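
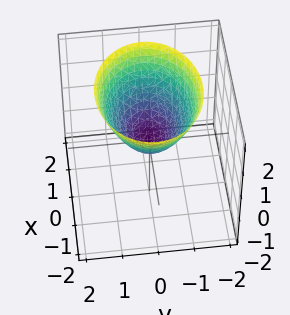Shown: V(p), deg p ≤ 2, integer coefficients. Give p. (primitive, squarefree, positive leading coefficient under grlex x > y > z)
(a) The degree is 2 — a single bowl opening along one axis; a quadric.
(b) Symmetries: the y ↦ −y reflection is a symmetry, so y appears only in even powers; mirror symmetry x ↦ −x ⇒ only even powers of x.
(c) From the axis intercepts and sections: one y-axis crossing is at y = 0; it meets the z-axis at z = 0 (among the integer gridlines); one x-axis crossing is at x = 0.
(d) The integer polynomial consistent with all of this is the stated p.

2*x^2 + 3*y^2 - 3*z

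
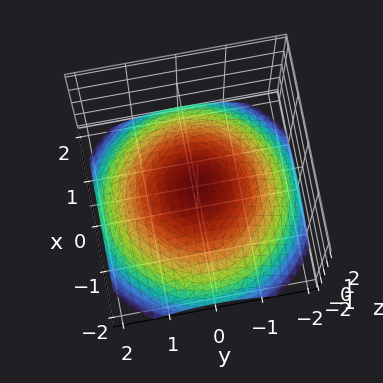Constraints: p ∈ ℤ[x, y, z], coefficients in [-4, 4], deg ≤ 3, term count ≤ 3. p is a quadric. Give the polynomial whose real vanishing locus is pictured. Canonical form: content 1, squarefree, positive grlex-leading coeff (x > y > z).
x^2 + y^2 + 3*z

(a) The degree is 2 — a paraboloid; a quadric.
(b) Symmetry: the z-axis is an axis of rotation, so x and y enter only as x² + y².
(c) Against the integer gridlines: a circular section at z = -1 has radius between 1 and 2; it meets the x-axis at x = 0 (among the integer gridlines); one y-axis crossing is at y = 0; it crosses the z-axis at the gridline z = 0.
(d) Putting this together gives p.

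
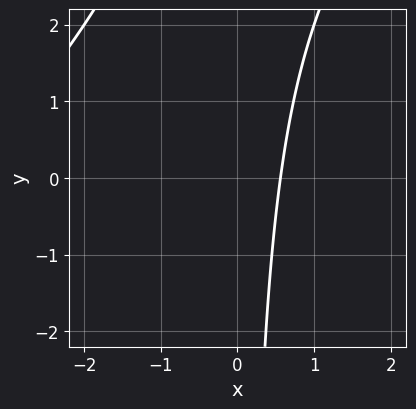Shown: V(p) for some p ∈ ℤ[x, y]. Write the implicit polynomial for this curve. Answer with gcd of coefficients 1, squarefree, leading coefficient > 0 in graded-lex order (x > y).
x^2 - x*y + 3*x - 2

1. The degree is 2 — the shape is more complex than any degree-1 curve.
2. Checking where it meets the axes: it misses every integer gridline on the y-axis.
3. Matching integer coefficients to the picture gives p.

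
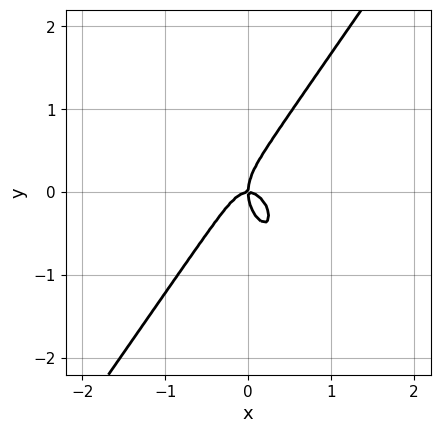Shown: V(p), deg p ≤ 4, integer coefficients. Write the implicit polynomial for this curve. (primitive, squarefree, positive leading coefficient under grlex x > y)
3*x^3 - y^3 + x*y

(a) deg p = 3.
(b) From the axis intercepts and sections: it crosses the y-axis at the gridline y = 0; it meets the x-axis at x = 0 (among the integer gridlines).
(c) Solving for integer coefficients yields p as stated.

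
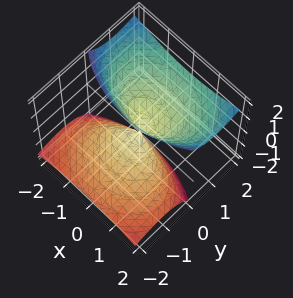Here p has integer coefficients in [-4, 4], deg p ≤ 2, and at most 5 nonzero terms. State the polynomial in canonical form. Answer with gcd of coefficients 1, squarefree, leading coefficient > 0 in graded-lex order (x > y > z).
1. Degree: no degree-1 surface has this shape, so deg p = 2.
2. Checking where it meets the axes: it crosses the z-axis at the gridline z = 0; it crosses the y-axis at the gridline y = 0.
3. Together with the visible shape, these determine p as stated.

x^2 + 2*y^2 - 3*y*z - z^2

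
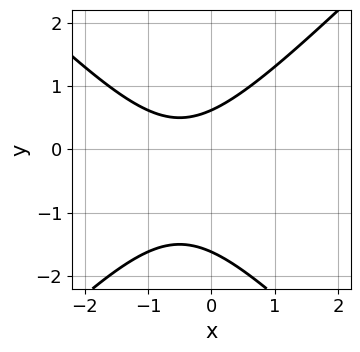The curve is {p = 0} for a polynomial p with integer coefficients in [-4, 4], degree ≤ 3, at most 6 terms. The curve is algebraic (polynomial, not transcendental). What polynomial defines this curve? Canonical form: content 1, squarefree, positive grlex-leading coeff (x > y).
x^2 - y^2 + x - y + 1

The degree is 2 — the shape is more complex than any degree-1 curve.
From the axis intercepts and sections: it misses every integer gridline on the x-axis.
These observations pin down the coefficients.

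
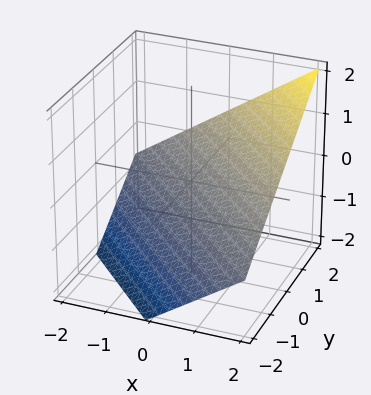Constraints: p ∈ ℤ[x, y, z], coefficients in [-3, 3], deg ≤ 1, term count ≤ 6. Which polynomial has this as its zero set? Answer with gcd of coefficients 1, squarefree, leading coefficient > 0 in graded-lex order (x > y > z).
2*x + 2*y - 3*z - 2

First, degree: every cross-section is a straight line — this is a plane, so deg p = 1.
Then, from the visible intercepts: it meets the x-axis at x = 1 (among the integer gridlines); it meets the y-axis at y = 1 (among the integer gridlines).
Finally, the integer polynomial consistent with all of this is the stated p.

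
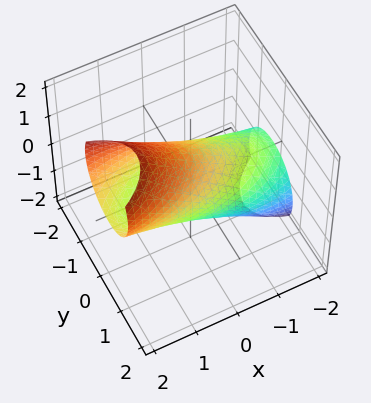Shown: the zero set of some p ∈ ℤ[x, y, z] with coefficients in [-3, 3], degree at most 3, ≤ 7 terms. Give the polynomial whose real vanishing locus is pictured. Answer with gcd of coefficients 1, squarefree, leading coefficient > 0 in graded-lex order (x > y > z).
x^2 - x*y - 3*x*z + 3*y^2 + 2*z^2 - 2

(a) Degree: a generic line meets the surface in up to 2 points, so deg p = 2.
(b) From the axis intercepts and sections: the z-axis gridline crossings are at z ∈ {-1, 1}.
(c) Assembling these constraints gives the stated polynomial.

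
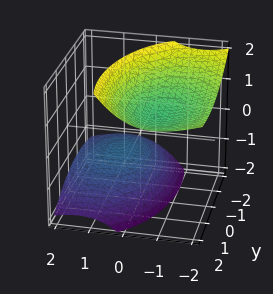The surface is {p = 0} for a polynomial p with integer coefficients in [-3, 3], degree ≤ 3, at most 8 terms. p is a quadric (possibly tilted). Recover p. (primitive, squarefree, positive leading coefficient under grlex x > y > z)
2*x^2 + 3*x*z + y^2 - y*z - 2*z^2 + 2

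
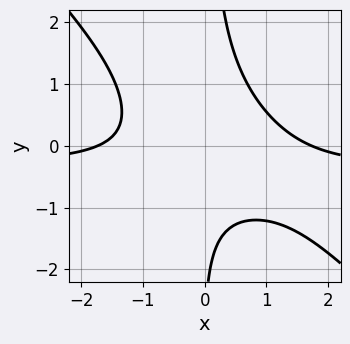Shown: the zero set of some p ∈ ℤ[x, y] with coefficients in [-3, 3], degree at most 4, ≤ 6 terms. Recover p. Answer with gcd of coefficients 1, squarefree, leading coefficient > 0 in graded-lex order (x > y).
First, the degree is 3 — a generic line meets the curve in up to 3 points.
Then, against the integer gridlines: no y-intercept at any integer in the box.
Finally, together with the visible shape, these determine p as stated.

3*x^2*y + 3*x*y^2 + x^2 - y - 3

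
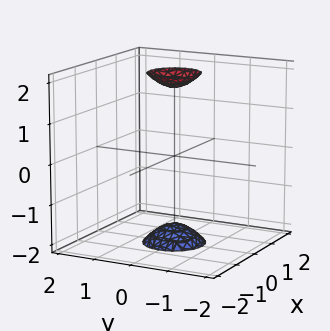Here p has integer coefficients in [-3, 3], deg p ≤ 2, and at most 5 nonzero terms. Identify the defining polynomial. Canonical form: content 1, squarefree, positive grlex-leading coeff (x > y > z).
3*x^2 + 3*y^2 - z^2 + 3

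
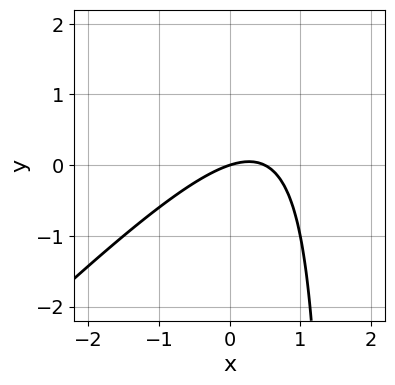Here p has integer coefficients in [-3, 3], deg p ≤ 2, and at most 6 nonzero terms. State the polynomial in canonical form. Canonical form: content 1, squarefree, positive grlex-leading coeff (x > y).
2*x^2 - 2*x*y - x + 3*y

1. Degree: no degree-1 curve has this shape, so deg p = 2.
2. Against the integer gridlines: it crosses the y-axis at the gridline y = 0; it crosses the x-axis at the gridline x = 0.
3. Putting this together gives p.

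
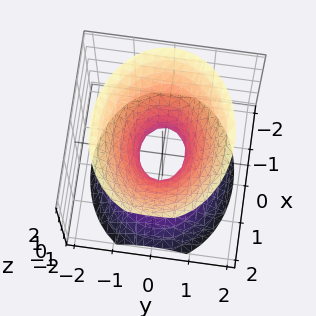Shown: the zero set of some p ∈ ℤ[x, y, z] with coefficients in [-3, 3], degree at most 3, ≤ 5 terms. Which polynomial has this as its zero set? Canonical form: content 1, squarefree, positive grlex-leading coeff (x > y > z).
First, deg p = 2.
Then, symmetries: mirror symmetry y ↦ −y ⇒ only even powers of y; mirror symmetry z ↦ −z ⇒ only even powers of z; mirror symmetry x ↦ −x ⇒ only even powers of x.
Then, against the integer gridlines: it misses every integer gridline on the z-axis.
Finally, these observations pin down the coefficients.

2*x^2 + 3*y^2 - 2*z^2 - 1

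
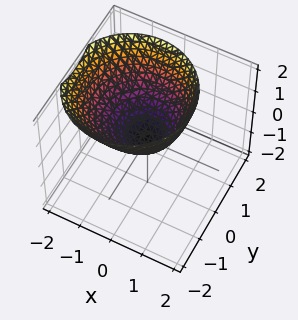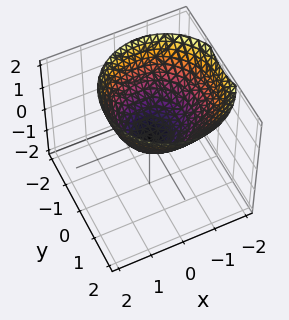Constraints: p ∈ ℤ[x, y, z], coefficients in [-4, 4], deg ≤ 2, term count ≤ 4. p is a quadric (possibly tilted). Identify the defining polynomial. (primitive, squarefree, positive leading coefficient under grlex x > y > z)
First, deg p = 2. The shape is more complex than any degree-1 surface.
Next, from the axis intercepts and sections: one z-axis crossing is at z = 0; it meets the y-axis at y = 0 (among the integer gridlines); it meets the x-axis at x = 0 (among the integer gridlines).
Finally, solving for integer coefficients yields p as stated.

2*x^2 + x*z + 2*y^2 - 3*z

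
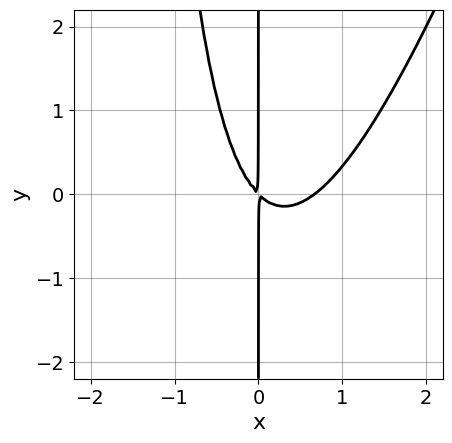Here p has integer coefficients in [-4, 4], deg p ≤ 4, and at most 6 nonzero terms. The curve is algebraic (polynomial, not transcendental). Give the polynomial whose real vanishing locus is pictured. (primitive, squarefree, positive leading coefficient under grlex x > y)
deg p = 3. The shape is more complex than any degree-2 curve.
Checking where it meets the axes: the visible y-axis segment lies entirely on the curve.
Assembling these constraints gives the stated polynomial.

3*x^3 - x^2*y - 2*x^2 - 2*x*y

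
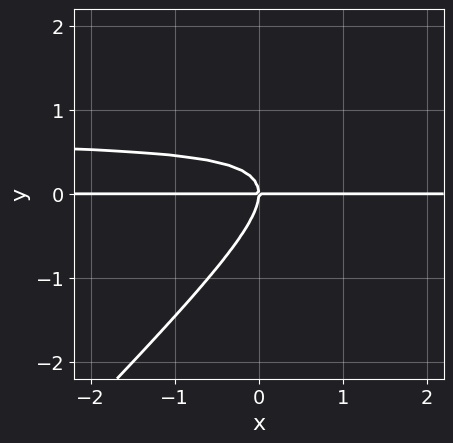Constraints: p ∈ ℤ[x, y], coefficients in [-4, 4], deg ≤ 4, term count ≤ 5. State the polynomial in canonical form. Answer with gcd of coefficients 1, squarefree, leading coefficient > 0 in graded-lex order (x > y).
3*x*y^2 - 3*y^3 - 2*x*y

deg p = 3. No degree-2 curve has this shape.
Observable constraints: it crosses the y-axis at the gridline y = 0; the visible x-axis segment lies entirely on the curve.
Matching integer coefficients to the picture gives p.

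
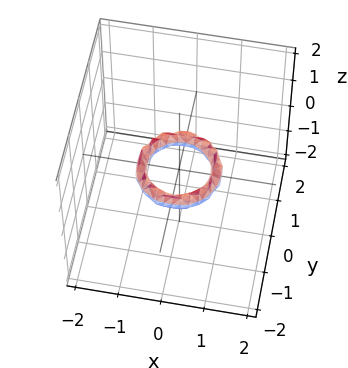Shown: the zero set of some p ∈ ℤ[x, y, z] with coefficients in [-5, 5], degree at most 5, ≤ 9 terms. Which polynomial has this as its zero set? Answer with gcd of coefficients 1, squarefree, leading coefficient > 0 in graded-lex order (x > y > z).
1. The degree is 4 — the shape is more complex than any degree-3 surface.
2. Symmetry: the surface is invariant under rotation about z: p = q(x² + y², z).
3. Checking where it meets the axes: a circular section at z = 0 has radius between 0 and 1; among the integer gridlines, it crosses the y-axis at y ∈ {-1, 1}.
4. Together with the visible shape, these determine p as stated. Check: (-1, 0, 0) on the x-axis lies on the surface, and p(-1, 0, 0) = 0. ✓

2*x^4 + 4*x^2*y^2 + 2*y^4 - 3*x^2 - 3*y^2 + 2*z^2 + 1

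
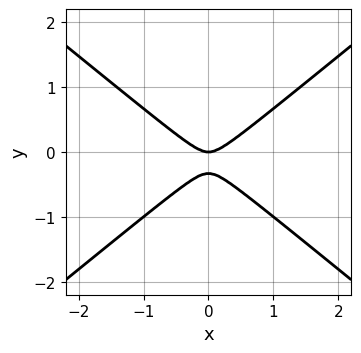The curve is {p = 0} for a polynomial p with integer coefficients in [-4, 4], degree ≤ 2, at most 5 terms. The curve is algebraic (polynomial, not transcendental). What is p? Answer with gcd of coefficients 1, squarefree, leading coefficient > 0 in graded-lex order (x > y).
2*x^2 - 3*y^2 - y

deg p = 2. The shape is more complex than any degree-1 curve.
Symmetries: the x ↦ −x reflection is a symmetry, so x appears only in even powers.
Against the integer gridlines: one x-axis crossing is at x = 0; one y-axis crossing is at y = 0.
These observations pin down the coefficients.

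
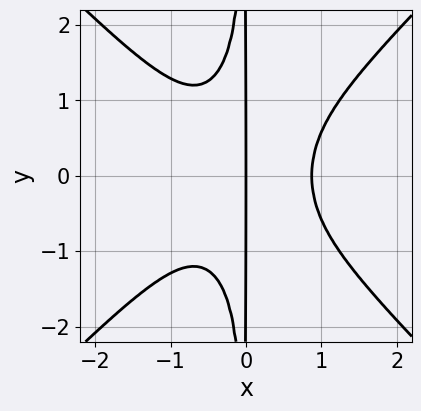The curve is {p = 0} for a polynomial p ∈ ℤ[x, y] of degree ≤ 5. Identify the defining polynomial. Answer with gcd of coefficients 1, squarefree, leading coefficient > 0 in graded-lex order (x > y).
3*x^4 - 3*x^2*y^2 - 2*x

(a) Degree: no degree-3 curve has this shape, so deg p = 4.
(b) Symmetries: the y ↦ −y reflection is a symmetry, so y appears only in even powers.
(c) From the axis intercepts and sections: the visible y-axis segment lies entirely on the curve; it crosses the x-axis at the gridline x = 0.
(d) Assembling these constraints gives the stated polynomial.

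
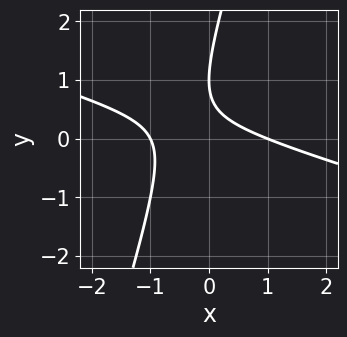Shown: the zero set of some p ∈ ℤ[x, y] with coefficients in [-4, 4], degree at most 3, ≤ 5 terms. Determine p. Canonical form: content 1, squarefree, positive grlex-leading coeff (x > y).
x^2 + 3*x*y - y^2 + 2*y - 1

1. deg p = 2.
2. Observable constraints: the x-axis gridline crossings are at x ∈ {-1, 1}; it crosses the y-axis at the gridline y = 1.
3. Solving for integer coefficients yields p as stated.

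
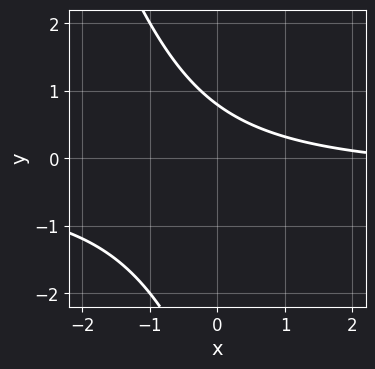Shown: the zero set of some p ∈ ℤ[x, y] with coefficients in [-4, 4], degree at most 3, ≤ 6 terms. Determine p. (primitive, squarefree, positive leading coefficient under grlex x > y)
3*x*y + y^2 + x + 3*y - 3

1. The degree is 2 — the shape is more complex than any degree-1 curve.
2. Against the integer gridlines: no x-intercept at any integer in the box.
3. Together with the visible shape, these determine p as stated.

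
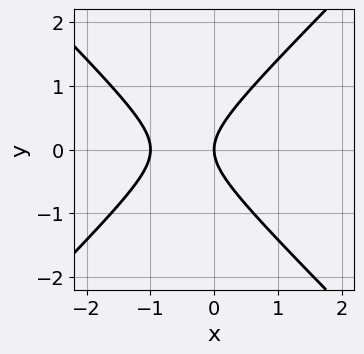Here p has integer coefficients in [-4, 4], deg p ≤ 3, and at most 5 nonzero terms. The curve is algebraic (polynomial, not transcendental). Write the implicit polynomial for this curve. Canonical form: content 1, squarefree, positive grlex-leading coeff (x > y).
x^2 - y^2 + x

(a) The degree is 2 — no degree-1 curve has this shape.
(b) Symmetries: it's symmetric under y → −y, forcing even powers of y.
(c) Checking where it meets the axes: one y-axis crossing is at y = 0; the x-axis gridline crossings are at x ∈ {-1, 0}.
(d) Assembling these constraints gives the stated polynomial.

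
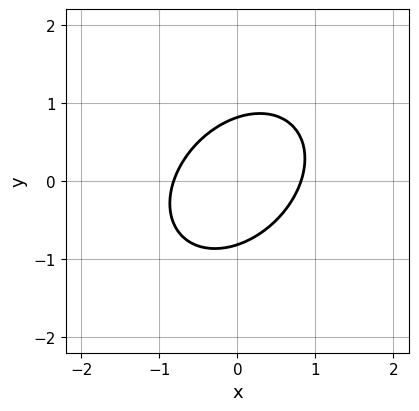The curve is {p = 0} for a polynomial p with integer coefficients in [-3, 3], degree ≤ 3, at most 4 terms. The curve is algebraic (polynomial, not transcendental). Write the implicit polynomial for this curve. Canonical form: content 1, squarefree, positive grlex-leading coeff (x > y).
(a) deg p = 2.
(b) Solving for integer coefficients yields p as stated.

3*x^2 - 2*x*y + 3*y^2 - 2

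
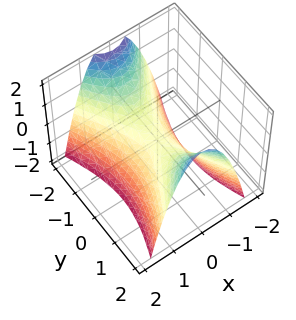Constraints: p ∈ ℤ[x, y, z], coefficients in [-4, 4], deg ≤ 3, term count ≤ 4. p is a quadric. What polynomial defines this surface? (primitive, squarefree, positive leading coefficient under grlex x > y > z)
3*x^2 - y^2 + 2*z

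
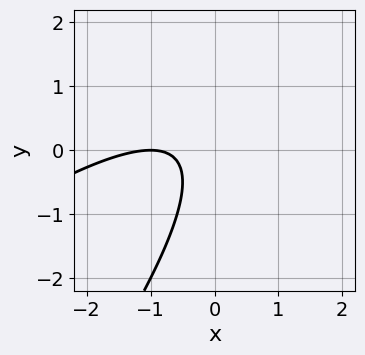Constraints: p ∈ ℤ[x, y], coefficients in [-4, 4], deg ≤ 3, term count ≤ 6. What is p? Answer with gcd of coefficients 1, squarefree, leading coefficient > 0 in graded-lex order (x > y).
The degree is 2 — the shape is more complex than any degree-1 curve.
From the visible intercepts: one x-axis crossing is at x = -1; no y-intercept at any integer in the box.
Solving for integer coefficients yields p as stated.

x^2 - 2*x*y + y^2 + 2*x + 1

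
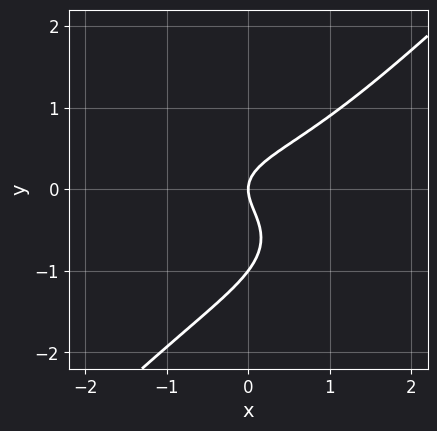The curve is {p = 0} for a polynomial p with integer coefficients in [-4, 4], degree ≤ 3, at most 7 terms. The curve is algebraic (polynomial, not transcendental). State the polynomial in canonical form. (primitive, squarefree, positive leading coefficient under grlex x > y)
x^3 + 2*x*y^2 - 3*y^3 - 3*y^2 + 2*x

First, degree: no degree-2 curve has this shape, so deg p = 3.
Next, against the integer gridlines: one x-axis crossing is at x = 0; among the integer gridlines, it crosses the y-axis at y ∈ {-1, 0}.
Finally, putting this together gives p.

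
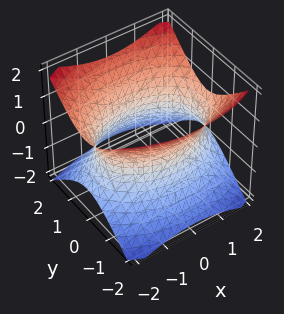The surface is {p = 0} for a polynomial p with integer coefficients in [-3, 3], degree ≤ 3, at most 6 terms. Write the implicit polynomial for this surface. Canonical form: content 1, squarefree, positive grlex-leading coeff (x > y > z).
x^2 + 2*y^2 - 2*z^2 - 3

First, degree: one connected sheet with a waist; a quadric, so deg p = 2.
Then, symmetries: mirror symmetry x ↦ −x ⇒ only even powers of x; the y ↦ −y reflection is a symmetry, so y appears only in even powers; the z ↦ −z reflection is a symmetry, so z appears only in even powers.
Then, from the visible intercepts: the surface avoids every integer z-axis point in the box.
Finally, solving for integer coefficients yields p as stated.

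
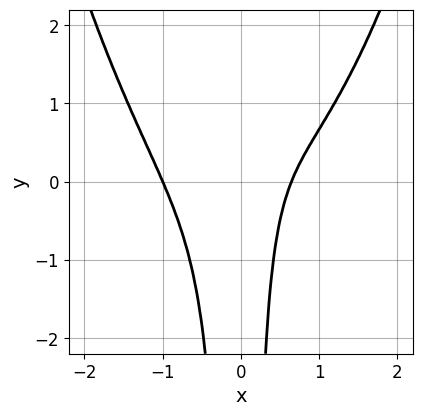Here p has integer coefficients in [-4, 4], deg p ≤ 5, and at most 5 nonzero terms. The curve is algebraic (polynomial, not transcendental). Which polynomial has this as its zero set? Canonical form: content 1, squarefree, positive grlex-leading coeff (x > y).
2*x^4 - 3*x^2*y + x - 1

1. deg p = 4.
2. Against the integer gridlines: the curve avoids every integer y-axis point in the box; it meets the x-axis at x = -1 (among the integer gridlines).
3. The integer polynomial consistent with all of this is the stated p.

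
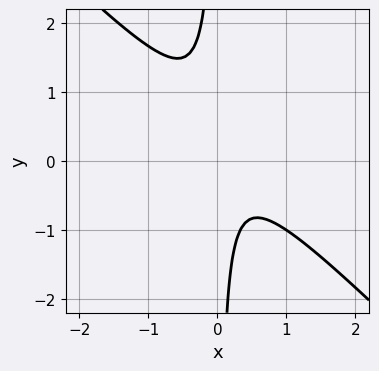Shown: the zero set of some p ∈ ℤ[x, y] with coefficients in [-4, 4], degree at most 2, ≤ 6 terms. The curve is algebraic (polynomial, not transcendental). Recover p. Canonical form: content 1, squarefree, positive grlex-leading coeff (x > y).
First, the degree is 2 — a generic line meets the curve in up to 2 points.
Next, observable constraints: the curve avoids every integer x-axis point in the box; it misses every integer gridline on the y-axis.
Finally, matching integer coefficients to the picture gives p.

3*x^2 + 3*x*y - x + 1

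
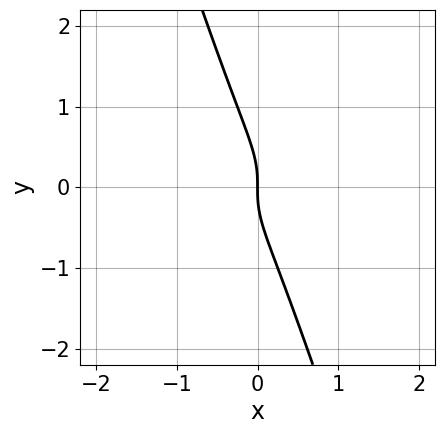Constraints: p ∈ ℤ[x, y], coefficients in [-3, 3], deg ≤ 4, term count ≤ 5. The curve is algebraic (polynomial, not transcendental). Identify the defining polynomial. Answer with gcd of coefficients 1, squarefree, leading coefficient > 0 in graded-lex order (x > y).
3*x*y^2 + y^3 + x

1. deg p = 3.
2. Checking where it meets the axes: it crosses the y-axis at the gridline y = 0; it crosses the x-axis at the gridline x = 0.
3. Fitting integer coefficients to these (and the overall shape) gives p.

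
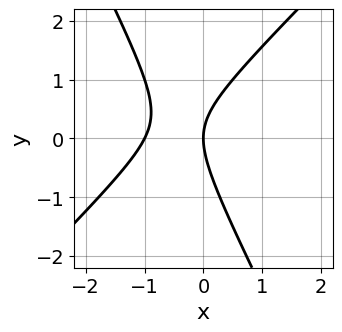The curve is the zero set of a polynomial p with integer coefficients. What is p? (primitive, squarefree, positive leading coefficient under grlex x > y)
First, degree: the shape is more complex than any degree-1 curve, so deg p = 2.
Then, checking where it meets the axes: the x-axis gridline crossings are at x ∈ {-1, 0}; one y-axis crossing is at y = 0.
Finally, assembling these constraints gives the stated polynomial.

2*x^2 - x*y - y^2 + 2*x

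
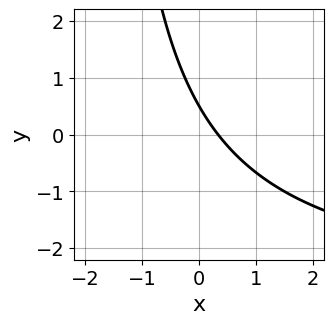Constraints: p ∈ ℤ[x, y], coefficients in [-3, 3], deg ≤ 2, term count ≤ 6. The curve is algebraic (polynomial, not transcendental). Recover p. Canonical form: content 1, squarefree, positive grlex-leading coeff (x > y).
First, the degree is 2 — no degree-1 curve has this shape.
Finally, solving for integer coefficients yields p as stated.

x*y + 3*x + 2*y - 1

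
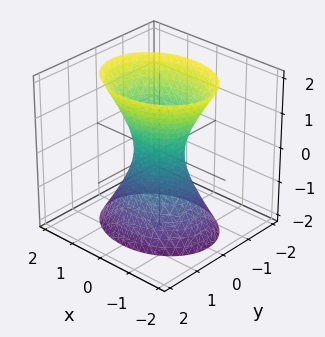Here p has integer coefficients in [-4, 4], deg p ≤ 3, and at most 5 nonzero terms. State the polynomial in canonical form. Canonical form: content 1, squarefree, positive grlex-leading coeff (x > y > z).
2*x^2 + 3*y^2 - z^2 - 1

(a) Degree: an hourglass — one-sheet hyperboloid; a quadric, so deg p = 2.
(b) Symmetries: it's symmetric under y → −y, forcing even powers of y; the z ↦ −z reflection is a symmetry, so z appears only in even powers; mirror symmetry x ↦ −x ⇒ only even powers of x.
(c) Against the integer gridlines: it misses every integer gridline on the z-axis.
(d) The integer polynomial consistent with all of this is the stated p.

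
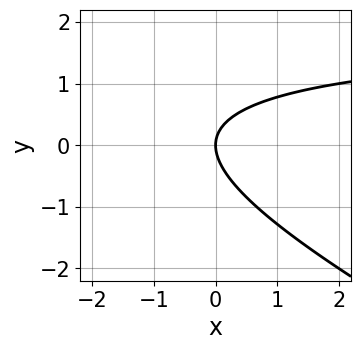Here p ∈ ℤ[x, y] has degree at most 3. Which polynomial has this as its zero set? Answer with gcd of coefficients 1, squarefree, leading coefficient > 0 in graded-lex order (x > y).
x*y + 2*y^2 - 2*x

First, degree: a generic line meets the curve in up to 2 points, so deg p = 2.
Next, against the integer gridlines: it meets the y-axis at y = 0 (among the integer gridlines); it meets the x-axis at x = 0 (among the integer gridlines).
Finally, these observations pin down the coefficients.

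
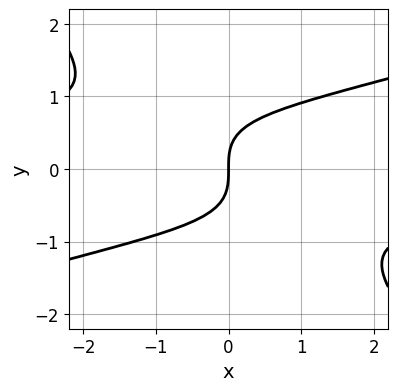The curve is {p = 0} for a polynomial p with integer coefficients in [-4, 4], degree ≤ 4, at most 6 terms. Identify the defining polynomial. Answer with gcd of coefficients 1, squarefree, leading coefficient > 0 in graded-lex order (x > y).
x^2*y - 2*x*y^2 - 3*y^3 + 3*x

Degree: the shape is more complex than any degree-2 curve, so deg p = 3.
From the axis intercepts and sections: it crosses the x-axis at the gridline x = 0; it crosses the y-axis at the gridline y = 0.
These observations pin down the coefficients.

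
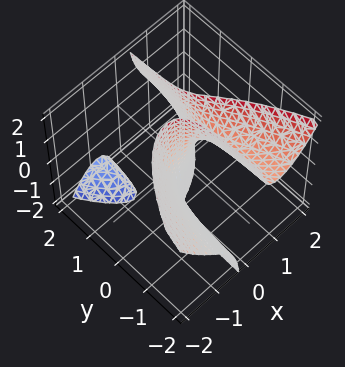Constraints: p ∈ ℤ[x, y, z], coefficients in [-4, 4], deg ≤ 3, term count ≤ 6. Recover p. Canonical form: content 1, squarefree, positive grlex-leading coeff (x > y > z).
3*x^3 + 3*x*y*z - x*z - 2*y

1. There are 2 components. They look like related sheets of one shape, so recover p as a whole.
2. deg p = 3. The shape is more complex than any degree-2 surface.
3. Against the integer gridlines: the visible z-axis segment lies entirely on the surface; one y-axis crossing is at y = 0; it crosses the x-axis at the gridline x = 0.
4. These observations pin down the coefficients.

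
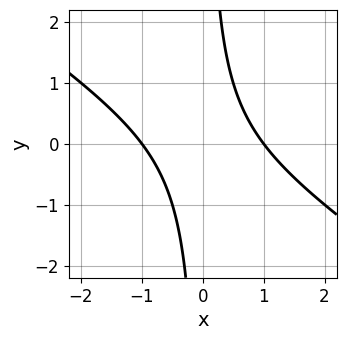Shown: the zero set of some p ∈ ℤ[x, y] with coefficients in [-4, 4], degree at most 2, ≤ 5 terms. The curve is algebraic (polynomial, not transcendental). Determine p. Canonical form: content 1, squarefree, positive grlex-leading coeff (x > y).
First, deg p = 2.
Next, checking where it meets the axes: no y-intercept at any integer in the box; among the integer gridlines, it crosses the x-axis at x ∈ {-1, 1}.
Finally, solving for integer coefficients yields p as stated.

2*x^2 + 3*x*y - 2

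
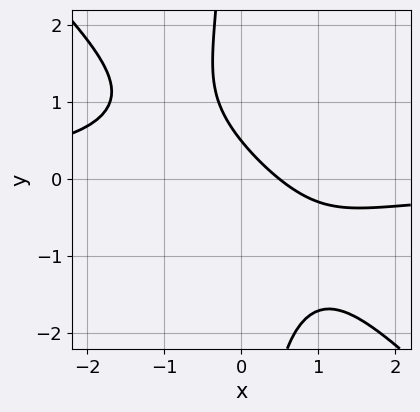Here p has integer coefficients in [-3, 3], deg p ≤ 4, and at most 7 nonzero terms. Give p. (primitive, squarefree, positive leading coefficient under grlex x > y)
2*x^2*y + 2*x*y^2 + 2*x + 2*y - 1

(a) deg p = 3. The shape is more complex than any degree-2 curve.
(b) The integer polynomial consistent with all of this is the stated p.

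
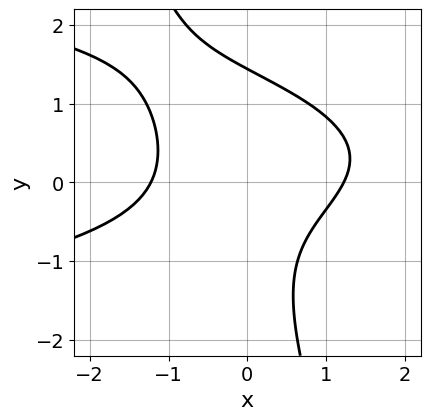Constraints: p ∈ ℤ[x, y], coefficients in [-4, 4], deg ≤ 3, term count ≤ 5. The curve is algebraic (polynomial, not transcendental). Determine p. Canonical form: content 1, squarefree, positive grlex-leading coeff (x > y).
3*x*y^2 + y^3 + 2*x^2 - 2*x*y - 3

First, the degree is 3 — the shape is more complex than any degree-2 curve.
Finally, putting this together gives p.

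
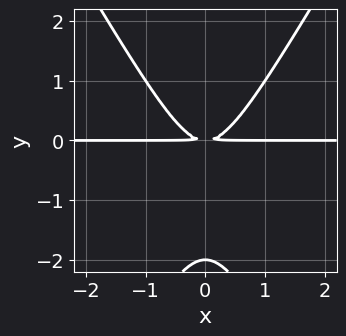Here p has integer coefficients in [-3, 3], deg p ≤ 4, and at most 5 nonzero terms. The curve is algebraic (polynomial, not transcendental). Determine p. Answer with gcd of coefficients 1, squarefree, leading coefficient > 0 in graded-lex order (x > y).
First, degree: no degree-2 curve has this shape, so deg p = 3.
Next, symmetries: the x ↦ −x reflection is a symmetry, so x appears only in even powers.
Then, against the integer gridlines: it meets the y-axis at y = -2 (among the integer gridlines); the visible x-axis segment lies entirely on the curve.
Finally, solving for integer coefficients yields p as stated.

3*x^2*y - y^3 - 2*y^2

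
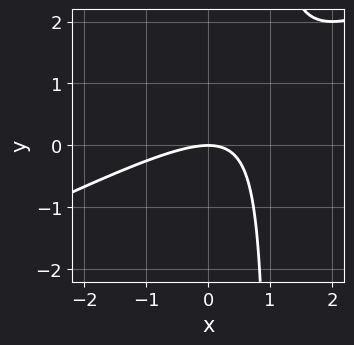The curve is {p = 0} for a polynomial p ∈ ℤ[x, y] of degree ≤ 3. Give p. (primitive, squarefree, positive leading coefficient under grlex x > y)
x^2 - 2*x*y + 2*y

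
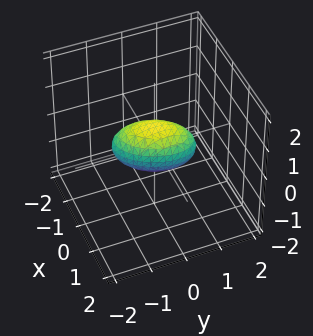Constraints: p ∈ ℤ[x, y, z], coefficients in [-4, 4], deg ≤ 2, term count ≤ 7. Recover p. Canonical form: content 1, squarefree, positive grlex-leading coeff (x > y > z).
2*x^2 - x*y + y^2 + 2*z^2 - 1

1. deg p = 2. No degree-1 surface has this shape.
2. Reading off the gridlines: the y-axis gridline crossings are at y ∈ {-1, 1}.
3. Assembling these constraints gives the stated polynomial.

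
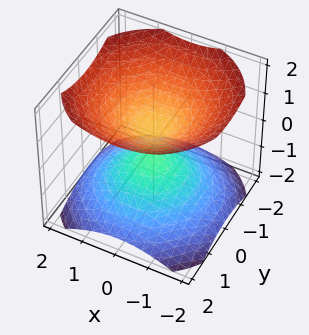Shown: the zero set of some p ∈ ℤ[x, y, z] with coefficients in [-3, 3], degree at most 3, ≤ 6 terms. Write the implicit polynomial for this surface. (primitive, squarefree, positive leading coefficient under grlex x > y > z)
2*x^2 + 2*y^2 - 3*z^2 + 1

1. The picture has 2 separate pieces.
2. Degree: two sheets facing apart; a quadric, so deg p = 2.
3. Symmetry: the surface is invariant under rotation about z: p = q(x² + y², z); it's symmetric under z → −z, forcing even powers of z.
4. Against the integer gridlines: it misses every integer gridline on the x-axis; no y-intercept at any integer in the box; a circular section at z = -1 has radius exactly 1.
5. These observations pin down the coefficients.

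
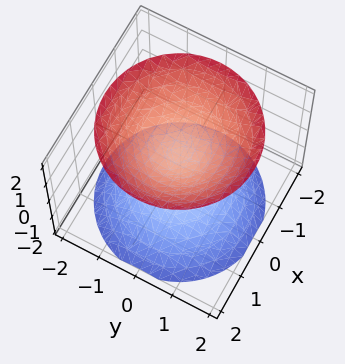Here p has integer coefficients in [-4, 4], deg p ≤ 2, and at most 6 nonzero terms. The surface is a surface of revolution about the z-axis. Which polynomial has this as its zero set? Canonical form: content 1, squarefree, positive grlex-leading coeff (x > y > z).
2*x^2 + 2*y^2 - 2*z^2 + 1

1. There are 2 components.
2. Degree: the shape is more complex than any degree-1 surface, so deg p = 2.
3. Symmetry: the surface is invariant under rotation about z: p = q(x² + y², z).
4. Reading off the gridlines: a circular section at z = 2 has radius between 1 and 2; the surface avoids every integer x-axis point in the box; it misses every integer gridline on the y-axis.
5. Together with the visible shape, these determine p as stated.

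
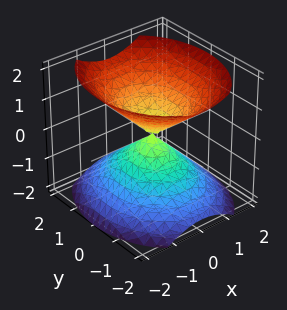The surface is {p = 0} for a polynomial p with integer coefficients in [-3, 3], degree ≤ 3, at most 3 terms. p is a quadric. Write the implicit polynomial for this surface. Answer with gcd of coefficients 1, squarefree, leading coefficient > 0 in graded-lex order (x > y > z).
The picture has 2 separate pieces. They look like related sheets of one shape, so recover p as a whole.
The degree is 2 — a double cone through the origin; a quadric.
Symmetries: mirror symmetry y ↦ −y ⇒ only even powers of y; it's symmetric under z → −z, forcing even powers of z; mirror symmetry x ↦ −x ⇒ only even powers of x.
Against the integer gridlines: it meets the y-axis at y = 0 (among the integer gridlines); it crosses the z-axis at the gridline z = 0; one x-axis crossing is at x = 0.
Matching integer coefficients to the picture gives p.

3*x^2 + 2*y^2 - 3*z^2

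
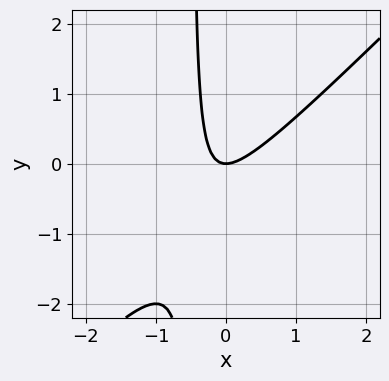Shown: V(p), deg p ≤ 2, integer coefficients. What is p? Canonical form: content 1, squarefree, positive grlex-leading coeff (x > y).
2*x^2 - 2*x*y - y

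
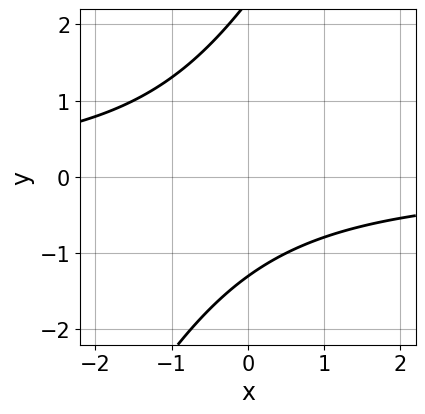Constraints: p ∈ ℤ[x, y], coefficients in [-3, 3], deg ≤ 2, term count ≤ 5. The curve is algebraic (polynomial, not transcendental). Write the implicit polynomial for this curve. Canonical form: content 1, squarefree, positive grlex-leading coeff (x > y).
First, deg p = 2. The shape is more complex than any degree-1 curve.
Next, observable constraints: the curve avoids every integer x-axis point in the box.
Finally, together with the visible shape, these determine p as stated.

2*x*y - y^2 + y + 3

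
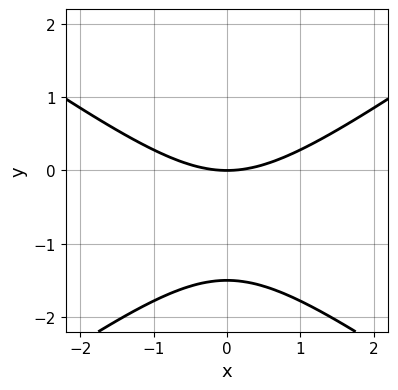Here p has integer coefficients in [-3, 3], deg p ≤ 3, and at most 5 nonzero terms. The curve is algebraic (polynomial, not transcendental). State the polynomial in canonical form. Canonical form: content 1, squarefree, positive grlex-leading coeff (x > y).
1. deg p = 2. A generic line meets the curve in up to 2 points.
2. Symmetries: the x ↦ −x reflection is a symmetry, so x appears only in even powers.
3. Against the integer gridlines: it crosses the y-axis at the gridline y = 0; it meets the x-axis at x = 0 (among the integer gridlines).
4. Together with the visible shape, these determine p as stated.

x^2 - 2*y^2 - 3*y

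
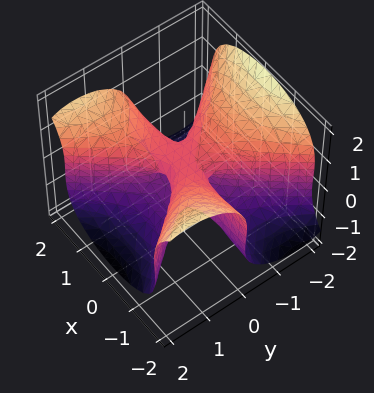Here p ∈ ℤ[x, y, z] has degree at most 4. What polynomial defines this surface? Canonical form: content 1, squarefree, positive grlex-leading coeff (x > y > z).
(a) deg p = 3.
(b) Against the integer gridlines: it meets the y-axis at y = 0 (among the integer gridlines); every point of the x-axis in the box is on the surface; it meets the z-axis at z = 0 (among the integer gridlines).
(c) These observations pin down the coefficients.

3*x^2*y - 2*y^3 - 3*z^3 + z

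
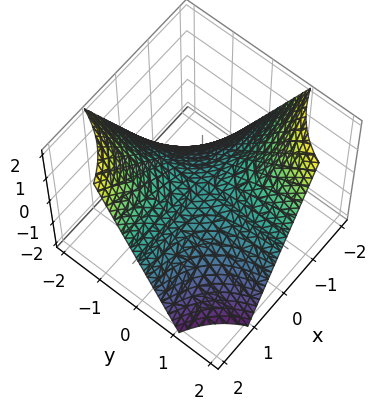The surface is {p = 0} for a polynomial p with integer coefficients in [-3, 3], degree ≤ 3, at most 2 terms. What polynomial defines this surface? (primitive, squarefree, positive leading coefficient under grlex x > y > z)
Degree: a hyperbolic paraboloid; a quadric, so deg p = 2.
From the axis intercepts and sections: it meets the z-axis at z = 0 (among the integer gridlines); every point of the y-axis in the box is on the surface; the visible x-axis segment lies entirely on the surface.
Solving for integer coefficients yields p as stated.

x*y + z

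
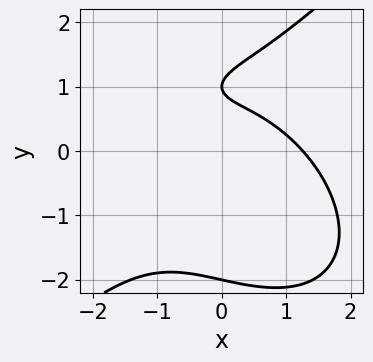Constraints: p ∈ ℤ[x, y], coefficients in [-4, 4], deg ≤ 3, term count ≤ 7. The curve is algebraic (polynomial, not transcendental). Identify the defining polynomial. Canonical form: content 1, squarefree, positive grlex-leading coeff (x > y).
x^3 - y^3 + x*y + 3*y - 2

First, degree: a generic line meets the curve in up to 3 points, so deg p = 3.
Next, against the integer gridlines: the y-axis gridline crossings are at y ∈ {-2, 1}.
Finally, the integer polynomial consistent with all of this is the stated p.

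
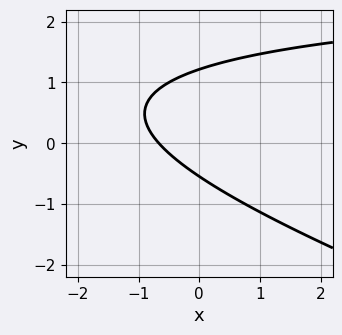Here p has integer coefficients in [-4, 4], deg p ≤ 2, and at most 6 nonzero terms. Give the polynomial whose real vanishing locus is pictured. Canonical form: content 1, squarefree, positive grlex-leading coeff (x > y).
Degree: no degree-1 curve has this shape, so deg p = 2.
The integer polynomial consistent with all of this is the stated p.

x*y + 3*y^2 - 3*x - 2*y - 2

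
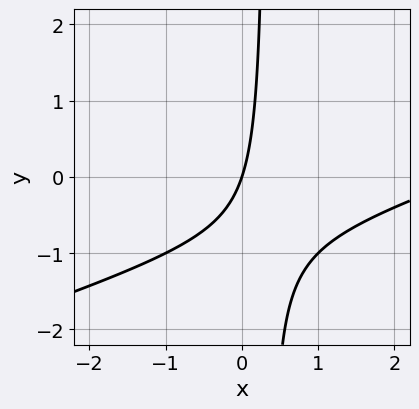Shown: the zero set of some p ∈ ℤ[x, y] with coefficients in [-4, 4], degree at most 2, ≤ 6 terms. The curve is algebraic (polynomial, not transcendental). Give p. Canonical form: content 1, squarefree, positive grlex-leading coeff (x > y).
First, deg p = 2. The shape is more complex than any degree-1 curve.
Next, observable constraints: it meets the y-axis at y = 0 (among the integer gridlines); it meets the x-axis at x = 0 (among the integer gridlines).
Finally, fitting integer coefficients to these (and the overall shape) gives p.

x^2 - 3*x*y - 3*x + y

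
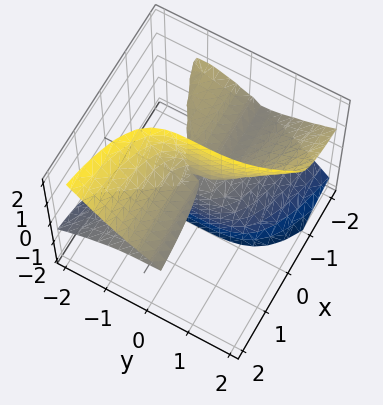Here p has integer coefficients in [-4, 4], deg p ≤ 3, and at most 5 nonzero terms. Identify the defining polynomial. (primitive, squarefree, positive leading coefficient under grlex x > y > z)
deg p = 3. The shape is more complex than any degree-2 surface.
Reading off the gridlines: one y-axis crossing is at y = 0; the visible z-axis segment lies entirely on the surface; every point of the x-axis in the box is on the surface.
Solving for integer coefficients yields p as stated.

2*x*y*z + 3*x*z^2 + y^3 - x*z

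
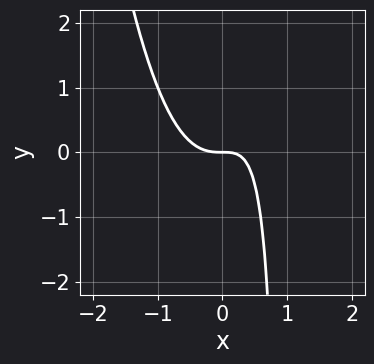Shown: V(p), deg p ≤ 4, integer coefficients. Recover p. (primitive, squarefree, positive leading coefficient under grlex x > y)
2*x^3 - x*y + y

The degree is 3 — the shape is more complex than any degree-2 curve.
Checking where it meets the axes: it crosses the y-axis at the gridline y = 0; it crosses the x-axis at the gridline x = 0.
Assembling these constraints gives the stated polynomial.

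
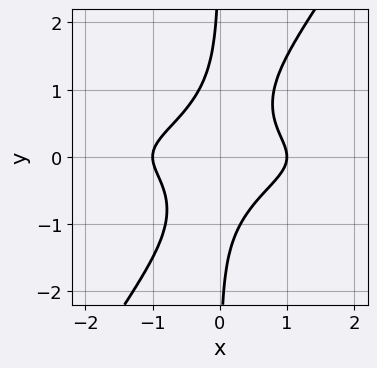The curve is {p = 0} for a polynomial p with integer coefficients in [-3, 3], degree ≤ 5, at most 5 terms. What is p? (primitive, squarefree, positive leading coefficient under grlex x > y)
1. deg p = 4. No degree-3 curve has this shape.
2. Reading off the gridlines: among the integer gridlines, it crosses the x-axis at x ∈ {-1, 1}; it misses every integer gridline on the y-axis.
3. The integer polynomial consistent with all of this is the stated p.

3*x^2*y^2 - 2*x*y^3 + x^2 - 1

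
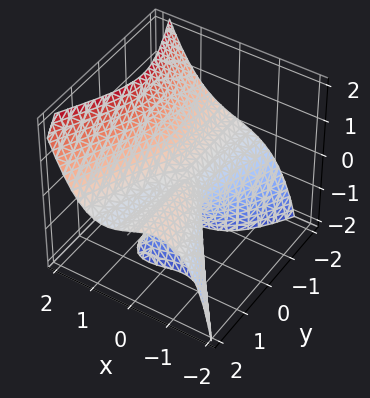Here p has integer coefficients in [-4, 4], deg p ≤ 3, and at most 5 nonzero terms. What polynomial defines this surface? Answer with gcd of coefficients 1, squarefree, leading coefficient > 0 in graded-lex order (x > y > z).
3*x^3 - 2*y^2*z - 2*x*y - z^2 - z

1. The degree is 3 — a generic line meets the surface in up to 3 points.
2. From the visible intercepts: it meets the x-axis at x = 0 (among the integer gridlines); the z-axis gridline crossings are at z ∈ {-1, 0}; every point of the y-axis in the box is on the surface.
3. Together with the visible shape, these determine p as stated.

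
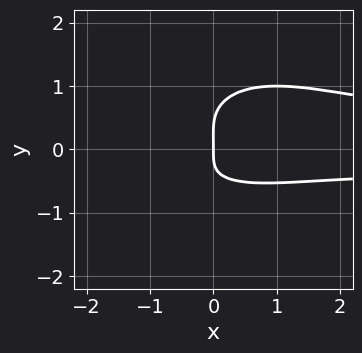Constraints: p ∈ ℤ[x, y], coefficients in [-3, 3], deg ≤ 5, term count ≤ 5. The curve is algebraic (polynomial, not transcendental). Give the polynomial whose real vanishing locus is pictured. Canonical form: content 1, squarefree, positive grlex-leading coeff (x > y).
2*x^2*y^2 + 3*y^4 - y^3 - 2*x*y - 2*x

(a) The degree is 4 — no degree-3 curve has this shape.
(b) Checking where it meets the axes: it meets the x-axis at x = 0 (among the integer gridlines); it meets the y-axis at y = 0 (among the integer gridlines).
(c) Solving for integer coefficients yields p as stated.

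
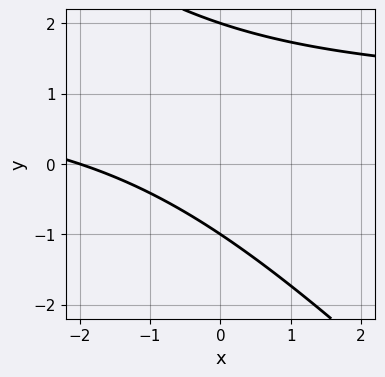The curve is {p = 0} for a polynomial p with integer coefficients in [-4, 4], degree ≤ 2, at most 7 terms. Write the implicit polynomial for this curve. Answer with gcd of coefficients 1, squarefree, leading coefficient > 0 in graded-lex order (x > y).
x*y + y^2 - x - y - 2

First, the degree is 2 — no degree-1 curve has this shape.
Next, observable constraints: one x-axis crossing is at x = -2; the y-axis gridline crossings are at y ∈ {-1, 2}.
Finally, fitting integer coefficients to these (and the overall shape) gives p.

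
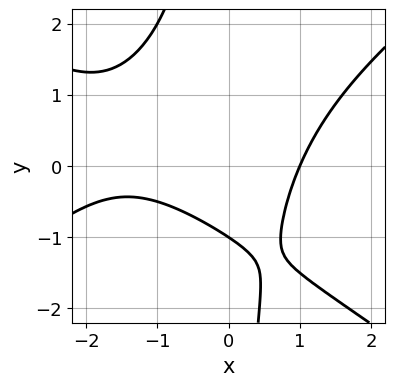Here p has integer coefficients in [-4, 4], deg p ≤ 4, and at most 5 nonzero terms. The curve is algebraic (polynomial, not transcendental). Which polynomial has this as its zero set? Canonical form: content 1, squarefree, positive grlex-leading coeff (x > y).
x^3 - 2*x*y^2 + 2*x^2 - 3*y - 3

(a) deg p = 3. A generic line meets the curve in up to 3 points.
(b) Against the integer gridlines: it crosses the x-axis at the gridline x = 1; it meets the y-axis at y = -1 (among the integer gridlines).
(c) Assembling these constraints gives the stated polynomial.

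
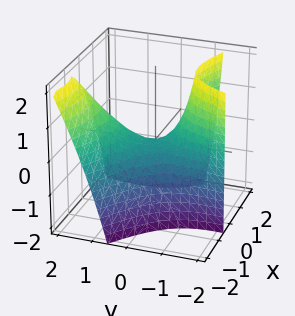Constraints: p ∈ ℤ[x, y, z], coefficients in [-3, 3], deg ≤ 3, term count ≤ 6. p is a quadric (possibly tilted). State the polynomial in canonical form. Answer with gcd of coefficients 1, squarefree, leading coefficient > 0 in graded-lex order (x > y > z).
First, deg p = 2. The shape is more complex than any degree-1 surface.
Then, against the integer gridlines: it meets the y-axis at y = 0 (among the integer gridlines); it crosses the z-axis at the gridline z = 0; it crosses the x-axis at the gridline x = 0.
Finally, together with the visible shape, these determine p as stated.

2*x^2 + 3*x*y - y^2 + y*z + 2*z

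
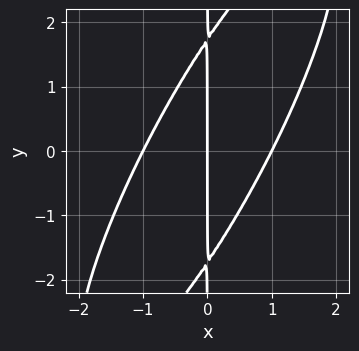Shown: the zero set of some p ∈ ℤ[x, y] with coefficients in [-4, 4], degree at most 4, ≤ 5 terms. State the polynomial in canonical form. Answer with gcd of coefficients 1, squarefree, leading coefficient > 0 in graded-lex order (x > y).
3*x^3 - 3*x^2*y + x*y^2 - 3*x

First, the degree is 3 — a generic line meets the curve in up to 3 points.
Next, from the visible intercepts: every point of the y-axis in the box is on the curve; among the integer gridlines, it crosses the x-axis at x ∈ {-1, 0, 1}.
Finally, fitting integer coefficients to these (and the overall shape) gives p.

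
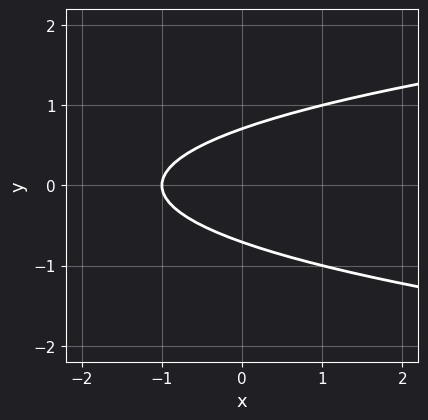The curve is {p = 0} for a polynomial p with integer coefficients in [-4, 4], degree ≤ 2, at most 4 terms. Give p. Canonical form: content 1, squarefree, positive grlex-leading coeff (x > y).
2*y^2 - x - 1

1. Degree: a generic line meets the curve in up to 2 points, so deg p = 2.
2. Symmetries: the y ↦ −y reflection is a symmetry, so y appears only in even powers.
3. Against the integer gridlines: one x-axis crossing is at x = -1.
4. The integer polynomial consistent with all of this is the stated p.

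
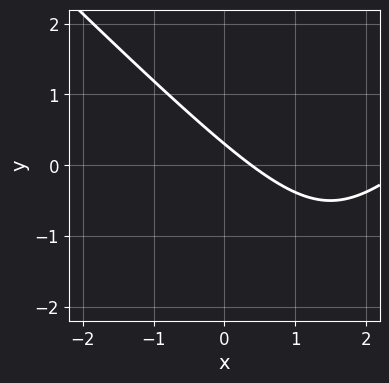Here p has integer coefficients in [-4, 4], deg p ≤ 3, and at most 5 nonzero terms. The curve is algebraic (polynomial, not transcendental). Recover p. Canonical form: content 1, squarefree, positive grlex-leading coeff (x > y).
x^2 - y^2 - 3*x - 3*y + 1

First, deg p = 2. No degree-1 curve has this shape.
Finally, the integer polynomial consistent with all of this is the stated p.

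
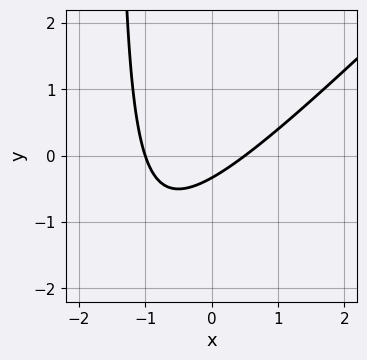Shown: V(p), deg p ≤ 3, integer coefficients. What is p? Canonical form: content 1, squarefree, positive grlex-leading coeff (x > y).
(a) The degree is 2 — no degree-1 curve has this shape.
(b) From the visible intercepts: one x-axis crossing is at x = -1.
(c) Assembling these constraints gives the stated polynomial.

2*x^2 - 2*x*y + x - 3*y - 1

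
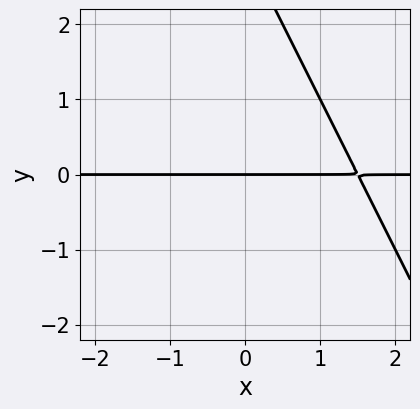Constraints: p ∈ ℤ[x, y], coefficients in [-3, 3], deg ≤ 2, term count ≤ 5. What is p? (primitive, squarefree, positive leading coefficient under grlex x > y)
First, the degree is 2 — a generic line meets the curve in up to 2 points.
Next, reading off the gridlines: it crosses the y-axis at the gridline y = 0; every point of the x-axis in the box is on the curve.
Finally, the integer polynomial consistent with all of this is the stated p.

2*x*y + y^2 - 3*y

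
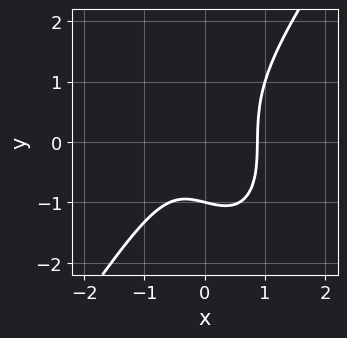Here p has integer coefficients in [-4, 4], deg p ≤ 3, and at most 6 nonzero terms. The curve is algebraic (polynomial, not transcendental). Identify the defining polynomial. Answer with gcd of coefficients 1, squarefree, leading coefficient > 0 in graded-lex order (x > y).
3*x^3 - y^3 + x*y - y - 2

(a) deg p = 3.
(b) Checking where it meets the axes: it crosses the y-axis at the gridline y = -1.
(c) Together with the visible shape, these determine p as stated.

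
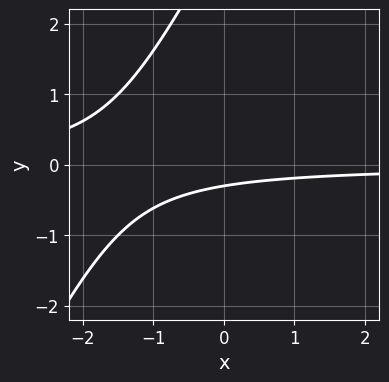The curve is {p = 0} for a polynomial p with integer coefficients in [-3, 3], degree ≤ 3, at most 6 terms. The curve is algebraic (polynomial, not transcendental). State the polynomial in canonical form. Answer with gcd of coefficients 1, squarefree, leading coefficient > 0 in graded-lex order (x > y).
2*x*y - y^2 + 3*y + 1

First, deg p = 2. A generic line meets the curve in up to 2 points.
Next, reading off the gridlines: no x-intercept at any integer in the box.
Finally, together with the visible shape, these determine p as stated.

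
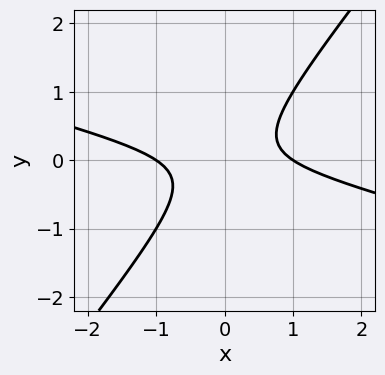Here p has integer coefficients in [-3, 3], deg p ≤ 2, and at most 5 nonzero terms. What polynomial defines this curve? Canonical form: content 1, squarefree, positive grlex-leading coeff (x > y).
x^2 + 3*x*y - 3*y^2 - 1

1. deg p = 2.
2. From the visible intercepts: it misses every integer gridline on the y-axis; the x-axis gridline crossings are at x ∈ {-1, 1}.
3. These observations pin down the coefficients.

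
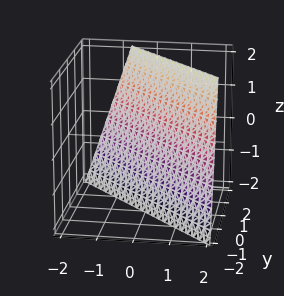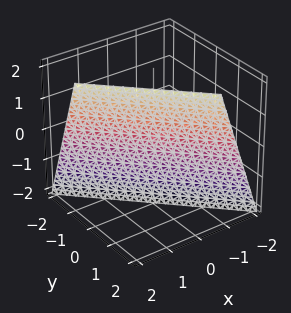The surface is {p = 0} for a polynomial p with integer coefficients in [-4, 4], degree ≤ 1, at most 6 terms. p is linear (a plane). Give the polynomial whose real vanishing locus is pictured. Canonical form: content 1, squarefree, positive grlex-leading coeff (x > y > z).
First, degree: every cross-section is a straight line — this is a plane, so deg p = 1.
Then, from the visible intercepts: it meets the z-axis at z = -2 (among the integer gridlines).
Finally, assembling these constraints gives the stated polynomial.

3*x + 3*y - z - 2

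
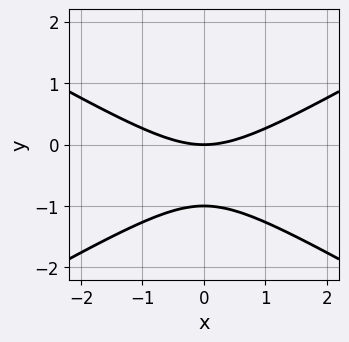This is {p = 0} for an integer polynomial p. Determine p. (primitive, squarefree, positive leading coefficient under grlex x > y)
x^2 - 3*y^2 - 3*y

(a) deg p = 2.
(b) Symmetries: it's symmetric under x → −x, forcing even powers of x.
(c) From the visible intercepts: the y-axis gridline crossings are at y ∈ {-1, 0}; one x-axis crossing is at x = 0.
(d) Assembling these constraints gives the stated polynomial.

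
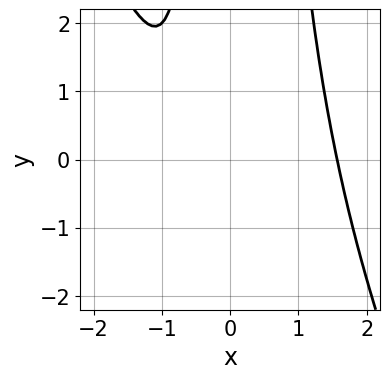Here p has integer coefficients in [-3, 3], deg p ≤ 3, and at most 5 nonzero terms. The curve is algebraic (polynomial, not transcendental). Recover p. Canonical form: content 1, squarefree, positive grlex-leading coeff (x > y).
2*x^3 + x^2*y - 3*x - 3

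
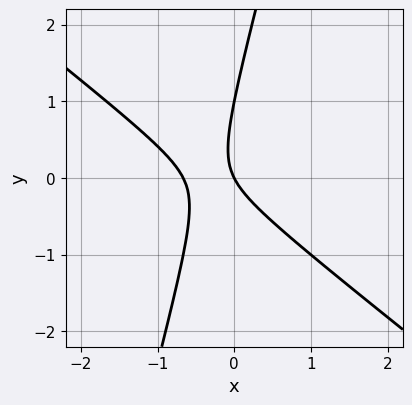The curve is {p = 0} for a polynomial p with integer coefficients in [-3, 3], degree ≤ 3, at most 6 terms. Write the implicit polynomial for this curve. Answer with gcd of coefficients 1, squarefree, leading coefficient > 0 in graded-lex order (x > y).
3*x^2 + 3*x*y - y^2 + 2*x + y

(a) The degree is 2 — no degree-1 curve has this shape.
(b) Against the integer gridlines: among the integer gridlines, it crosses the y-axis at y ∈ {0, 1}; one x-axis crossing is at x = 0.
(c) Putting this together gives p.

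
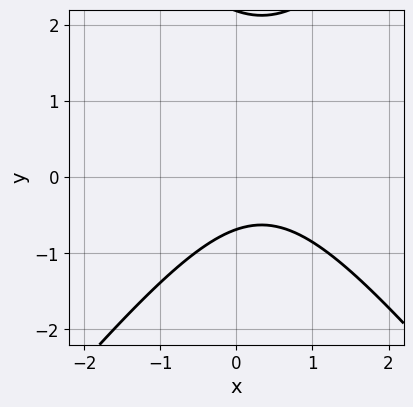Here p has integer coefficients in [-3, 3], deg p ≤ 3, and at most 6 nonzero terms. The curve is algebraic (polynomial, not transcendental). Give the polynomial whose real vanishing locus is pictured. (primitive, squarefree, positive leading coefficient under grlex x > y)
1. deg p = 2. The shape is more complex than any degree-1 curve.
2. Observable constraints: it misses every integer gridline on the x-axis.
3. Assembling these constraints gives the stated polynomial.

3*x^2 - 2*y^2 - 2*x + 3*y + 3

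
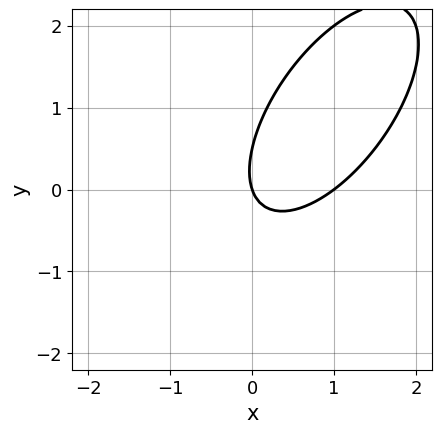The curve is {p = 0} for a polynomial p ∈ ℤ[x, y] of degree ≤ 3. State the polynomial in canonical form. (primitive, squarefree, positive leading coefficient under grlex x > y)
3*x^2 - 3*x*y + 2*y^2 - 3*x - y

(a) deg p = 2. A generic line meets the curve in up to 2 points.
(b) From the axis intercepts and sections: among the integer gridlines, it crosses the x-axis at x ∈ {0, 1}; one y-axis crossing is at y = 0.
(c) Solving for integer coefficients yields p as stated.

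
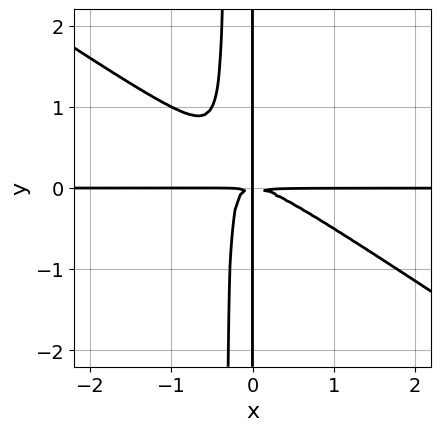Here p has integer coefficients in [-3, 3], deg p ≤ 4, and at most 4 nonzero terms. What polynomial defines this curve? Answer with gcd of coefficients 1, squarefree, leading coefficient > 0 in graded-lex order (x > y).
deg p = 4. The shape is more complex than any degree-3 curve.
Observable constraints: the visible y-axis segment lies entirely on the curve; every point of the x-axis in the box is on the curve.
The integer polynomial consistent with all of this is the stated p.

2*x^3*y + 3*x^2*y^2 + x*y^2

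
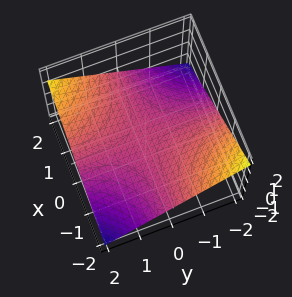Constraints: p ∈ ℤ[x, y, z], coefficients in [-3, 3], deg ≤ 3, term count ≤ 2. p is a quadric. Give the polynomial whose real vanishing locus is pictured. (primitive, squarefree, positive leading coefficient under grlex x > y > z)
(a) The degree is 2 — a hyperbolic paraboloid; a quadric.
(b) Observable constraints: every point of the y-axis in the box is on the surface; one z-axis crossing is at z = 0; every point of the x-axis in the box is on the surface.
(c) These observations pin down the coefficients.

x*y - 3*z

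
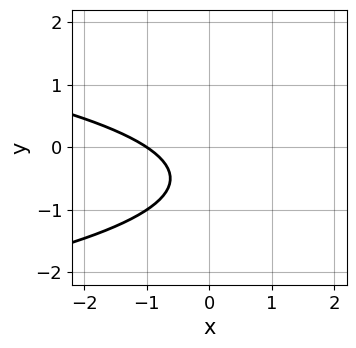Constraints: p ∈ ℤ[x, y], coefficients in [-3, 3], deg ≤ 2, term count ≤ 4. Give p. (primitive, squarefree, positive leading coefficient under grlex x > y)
3*y^2 + 2*x + 3*y + 2

The degree is 2 — a generic line meets the curve in up to 2 points.
Reading off the gridlines: the curve avoids every integer y-axis point in the box; it crosses the x-axis at the gridline x = -1.
The integer polynomial consistent with all of this is the stated p.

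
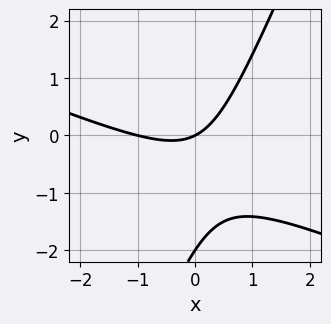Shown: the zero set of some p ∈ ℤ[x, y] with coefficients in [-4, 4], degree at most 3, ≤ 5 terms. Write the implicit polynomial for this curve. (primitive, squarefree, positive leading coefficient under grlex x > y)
First, degree: the shape is more complex than any degree-1 curve, so deg p = 2.
Then, checking where it meets the axes: the y-axis gridline crossings are at y ∈ {-2, 0}; among the integer gridlines, it crosses the x-axis at x ∈ {-1, 0}.
Finally, the integer polynomial consistent with all of this is the stated p.

x^2 + 2*x*y - y^2 + x - 2*y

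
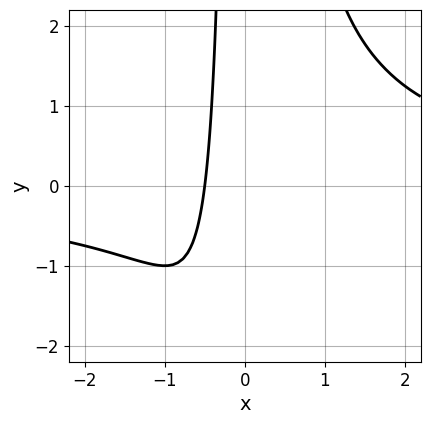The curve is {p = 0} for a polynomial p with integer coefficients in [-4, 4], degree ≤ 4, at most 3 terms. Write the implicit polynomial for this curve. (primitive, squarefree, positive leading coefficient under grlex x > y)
(a) Degree: the shape is more complex than any degree-2 curve, so deg p = 3.
(b) Checking where it meets the axes: it misses every integer gridline on the y-axis.
(c) These observations pin down the coefficients.

x^2*y - 2*x - 1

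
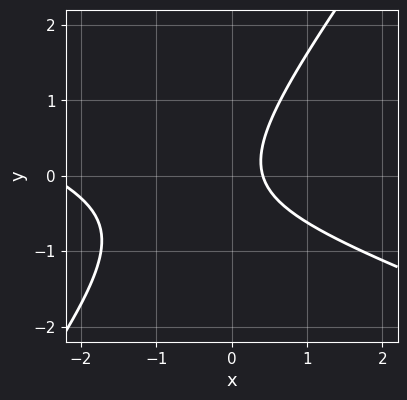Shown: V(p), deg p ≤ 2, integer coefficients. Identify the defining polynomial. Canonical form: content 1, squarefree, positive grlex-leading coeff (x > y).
x^2 + 2*x*y - 2*y^2 + 2*x - 1

(a) deg p = 2. The shape is more complex than any degree-1 curve.
(b) Observable constraints: the curve avoids every integer y-axis point in the box.
(c) These observations pin down the coefficients.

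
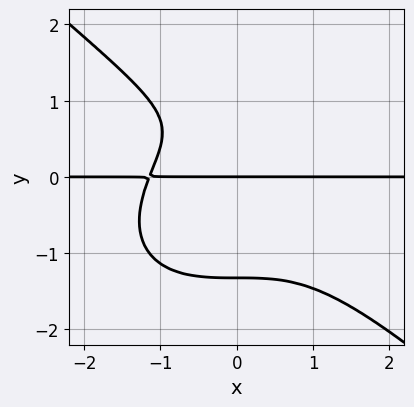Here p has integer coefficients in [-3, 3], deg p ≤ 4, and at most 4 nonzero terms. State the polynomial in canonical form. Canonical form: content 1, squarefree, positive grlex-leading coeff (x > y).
2*x^3*y + 3*y^4 - 3*y^2 + 3*y

deg p = 4. A generic line meets the curve in up to 4 points.
From the axis intercepts and sections: the visible x-axis segment lies entirely on the curve; it crosses the y-axis at the gridline y = 0.
Assembling these constraints gives the stated polynomial.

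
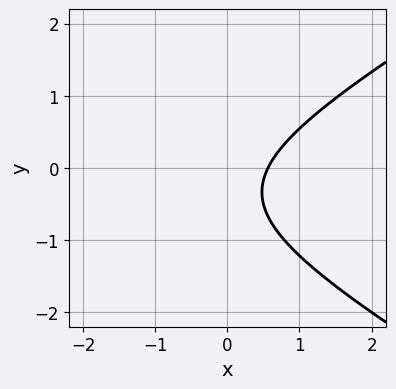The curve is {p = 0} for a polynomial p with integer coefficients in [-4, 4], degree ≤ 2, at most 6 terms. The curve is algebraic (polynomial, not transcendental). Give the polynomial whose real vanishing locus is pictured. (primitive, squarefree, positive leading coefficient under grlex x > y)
x^2 - 3*y^2 + 3*x - 2*y - 2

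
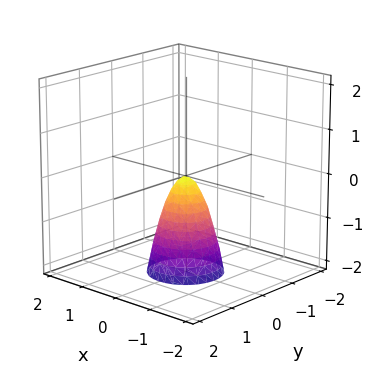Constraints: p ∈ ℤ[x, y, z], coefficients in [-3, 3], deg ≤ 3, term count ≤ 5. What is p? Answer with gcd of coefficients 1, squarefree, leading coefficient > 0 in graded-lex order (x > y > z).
3*x^2 + 3*y^2 + z

1. Degree: a single bowl opening along one axis; a quadric, so deg p = 2.
2. Symmetry: the surface is invariant under rotation about z: p = q(x² + y², z).
3. Checking where it meets the axes: it crosses the y-axis at the gridline y = 0; one z-axis crossing is at z = 0; a circular section at z = -1 has radius between 0 and 1; one x-axis crossing is at x = 0.
4. The integer polynomial consistent with all of this is the stated p.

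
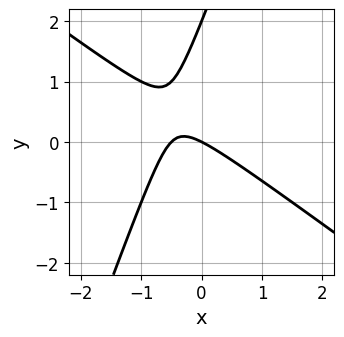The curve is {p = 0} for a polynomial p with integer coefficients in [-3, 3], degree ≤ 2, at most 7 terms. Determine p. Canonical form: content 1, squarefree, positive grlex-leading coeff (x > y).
2*x^2 + 2*x*y - y^2 + x + 2*y

Degree: the shape is more complex than any degree-1 curve, so deg p = 2.
Checking where it meets the axes: one x-axis crossing is at x = 0; among the integer gridlines, it crosses the y-axis at y ∈ {0, 2}.
Together with the visible shape, these determine p as stated.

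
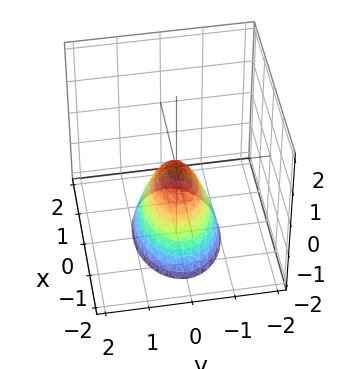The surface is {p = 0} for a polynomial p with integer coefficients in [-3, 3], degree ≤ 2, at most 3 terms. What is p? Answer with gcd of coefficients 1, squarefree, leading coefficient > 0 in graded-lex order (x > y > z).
x^2 + 2*y^2 + z

(a) The degree is 2 — a paraboloid; a quadric.
(b) Symmetries: the y ↦ −y reflection is a symmetry, so y appears only in even powers; mirror symmetry x ↦ −x ⇒ only even powers of x.
(c) Reading off the gridlines: it crosses the y-axis at the gridline y = 0; it crosses the z-axis at the gridline z = 0.
(d) The integer polynomial consistent with all of this is the stated p.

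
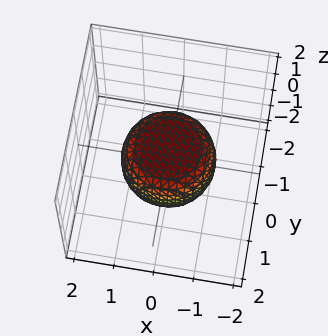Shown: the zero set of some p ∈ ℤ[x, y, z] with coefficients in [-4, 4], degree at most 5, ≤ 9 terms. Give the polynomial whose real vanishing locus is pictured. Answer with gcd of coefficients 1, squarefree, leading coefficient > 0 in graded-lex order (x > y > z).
2*x^4 + 4*x^2*y^2 + 2*y^4 - x^2 - y^2 + 3*z^2 - 2

(a) Degree: a generic line meets the surface in up to 4 points, so deg p = 4.
(b) Symmetries: rotational symmetry about the z-axis ⇒ p depends on x, y only through x² + y².
(c) From the visible intercepts: a circular section at z = 0 has radius between 1 and 2.
(d) Solving for integer coefficients yields p as stated.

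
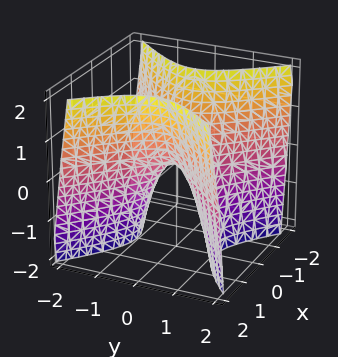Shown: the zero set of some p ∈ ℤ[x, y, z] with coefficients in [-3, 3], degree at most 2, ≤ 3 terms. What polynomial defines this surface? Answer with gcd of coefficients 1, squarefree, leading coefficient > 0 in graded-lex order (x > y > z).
First, deg p = 2.
Next, symmetries: mirror symmetry x ↦ −x ⇒ only even powers of x; the y ↦ −y reflection is a symmetry, so y appears only in even powers.
Next, from the axis intercepts and sections: it meets the z-axis at z = 0 (among the integer gridlines); it crosses the y-axis at the gridline y = 0; it meets the x-axis at x = 0 (among the integer gridlines).
Finally, the integer polynomial consistent with all of this is the stated p.

2*x^2 - 2*y^2 - z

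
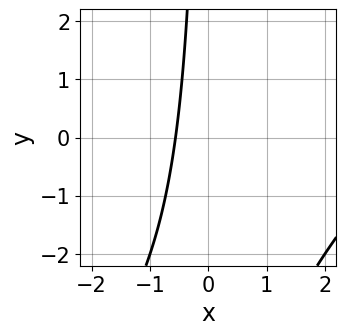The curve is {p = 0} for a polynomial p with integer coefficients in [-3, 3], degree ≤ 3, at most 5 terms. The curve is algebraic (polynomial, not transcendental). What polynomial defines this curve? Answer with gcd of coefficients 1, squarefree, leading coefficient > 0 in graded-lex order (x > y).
x^2 - x*y - 3*x - 2

1. The degree is 2 — the shape is more complex than any degree-1 curve.
2. Checking where it meets the axes: the curve avoids every integer y-axis point in the box.
3. Matching integer coefficients to the picture gives p.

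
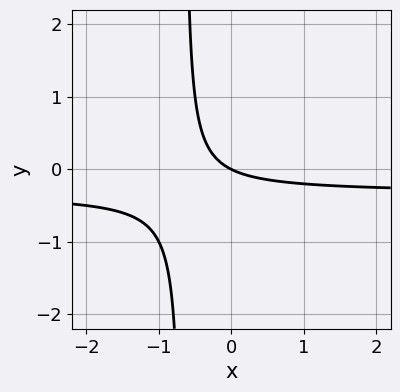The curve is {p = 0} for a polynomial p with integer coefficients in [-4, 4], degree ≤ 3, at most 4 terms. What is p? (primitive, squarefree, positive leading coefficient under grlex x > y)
3*x*y + x + 2*y

(a) Degree: the shape is more complex than any degree-1 curve, so deg p = 2.
(b) Checking where it meets the axes: it meets the x-axis at x = 0 (among the integer gridlines); one y-axis crossing is at y = 0.
(c) Assembling these constraints gives the stated polynomial.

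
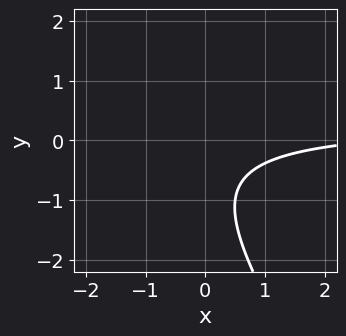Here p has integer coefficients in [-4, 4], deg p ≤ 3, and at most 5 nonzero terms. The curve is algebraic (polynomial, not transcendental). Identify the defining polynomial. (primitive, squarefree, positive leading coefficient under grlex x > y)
3*x*y + 2*y^2 - x + 3*y + 3

The degree is 2 — the shape is more complex than any degree-1 curve.
From the axis intercepts and sections: it misses every integer gridline on the y-axis; it misses every integer gridline on the x-axis.
Solving for integer coefficients yields p as stated.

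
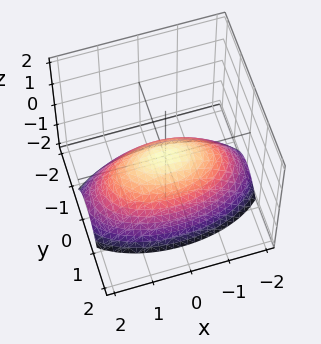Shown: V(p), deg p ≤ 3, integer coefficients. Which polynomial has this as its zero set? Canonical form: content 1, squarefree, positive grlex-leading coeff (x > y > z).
The degree is 2 — a single bowl opening along one axis; a quadric.
Symmetries: it's symmetric under x → −x, forcing even powers of x; it's symmetric under y → −y, forcing even powers of y.
Observable constraints: one z-axis crossing is at z = 0; it meets the x-axis at x = 0 (among the integer gridlines); one y-axis crossing is at y = 0.
The integer polynomial consistent with all of this is the stated p.

x^2 + 3*y^2 + 3*z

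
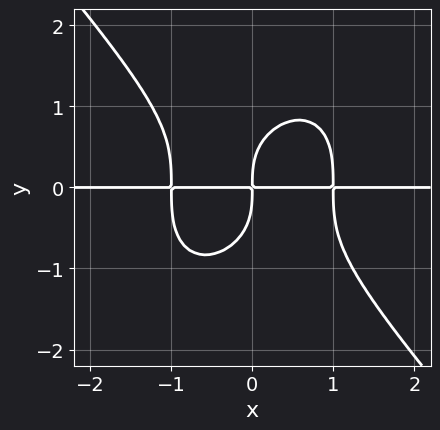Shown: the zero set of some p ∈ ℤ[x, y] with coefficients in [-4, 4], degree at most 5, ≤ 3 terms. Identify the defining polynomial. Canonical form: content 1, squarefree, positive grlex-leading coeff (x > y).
3*x^3*y + 2*y^4 - 3*x*y

deg p = 4.
Checking where it meets the axes: every point of the x-axis in the box is on the curve.
Solving for integer coefficients yields p as stated.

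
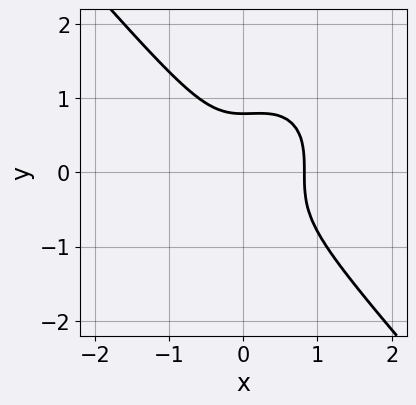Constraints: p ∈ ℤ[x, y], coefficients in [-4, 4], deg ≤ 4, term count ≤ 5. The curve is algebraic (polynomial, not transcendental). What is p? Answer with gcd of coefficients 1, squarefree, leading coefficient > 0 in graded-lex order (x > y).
3*x^3 + 2*y^3 - x^2 - 1

1. Degree: the shape is more complex than any degree-2 curve, so deg p = 3.
2. Solving for integer coefficients yields p as stated.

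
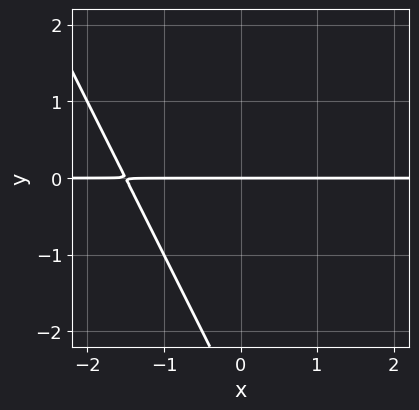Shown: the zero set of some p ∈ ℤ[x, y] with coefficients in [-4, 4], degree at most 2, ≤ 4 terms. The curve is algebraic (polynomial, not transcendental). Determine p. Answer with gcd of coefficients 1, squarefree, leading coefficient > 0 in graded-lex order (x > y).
2*x*y + y^2 + 3*y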